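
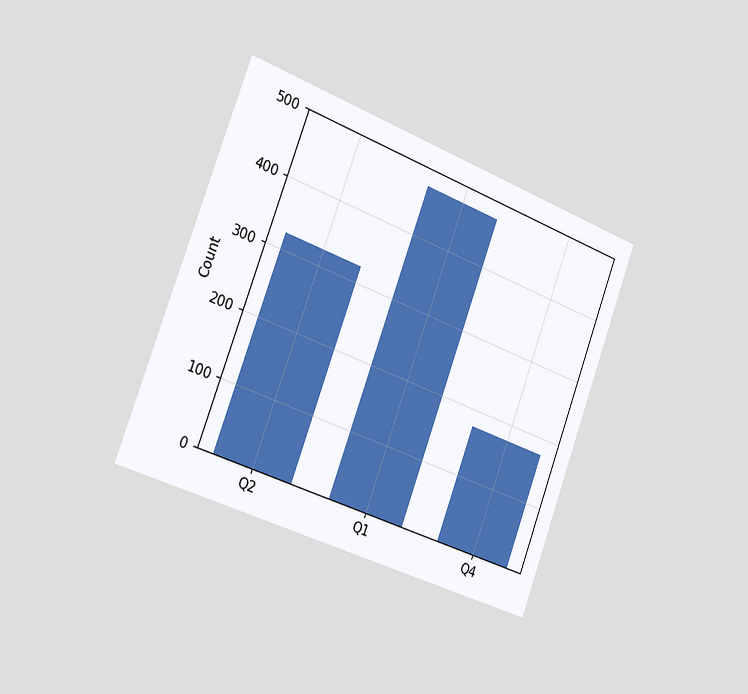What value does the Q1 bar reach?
The chart is tilted about 20° clockwise and viewed slightly from the left. Reading along the chart's y-axis, the Q1 bar reaches 475.

475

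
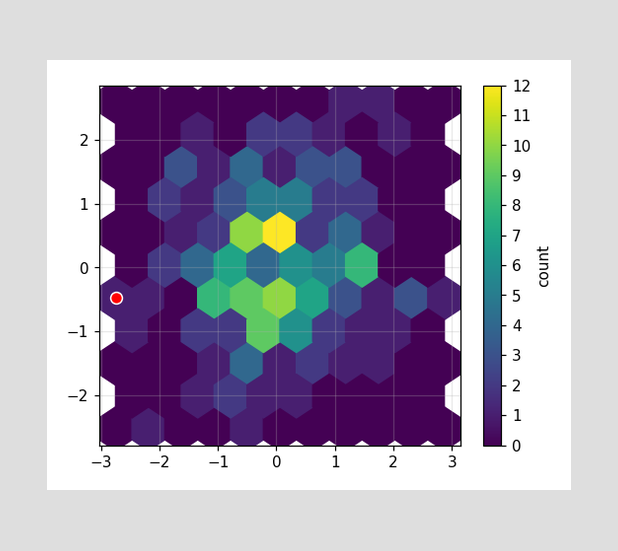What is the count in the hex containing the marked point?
1

The marked hex reads 1 on the colorbar.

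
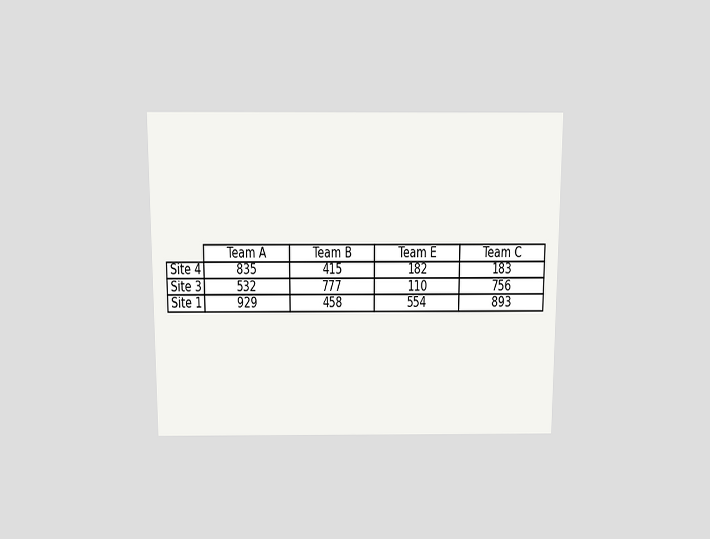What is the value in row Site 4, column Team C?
183

The chart is viewed slightly from above. The (Site 4, Team C) cell reads 183.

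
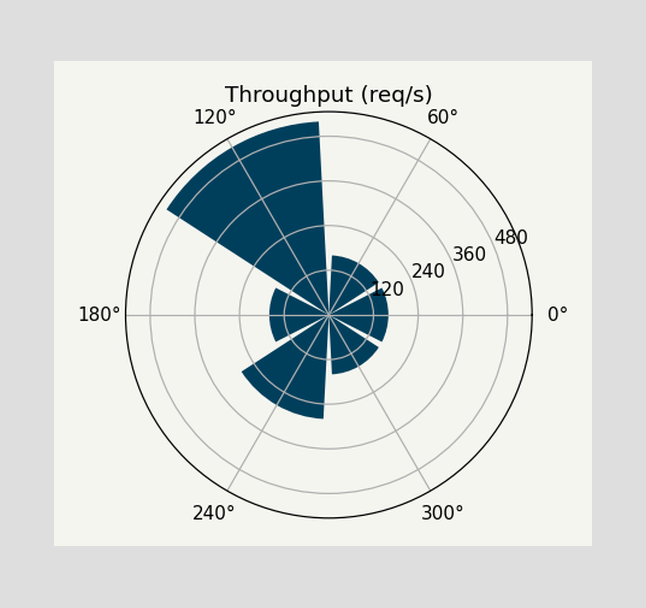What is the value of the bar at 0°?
160req/s

The bar at 0° reaches 160req/s on the radial axis.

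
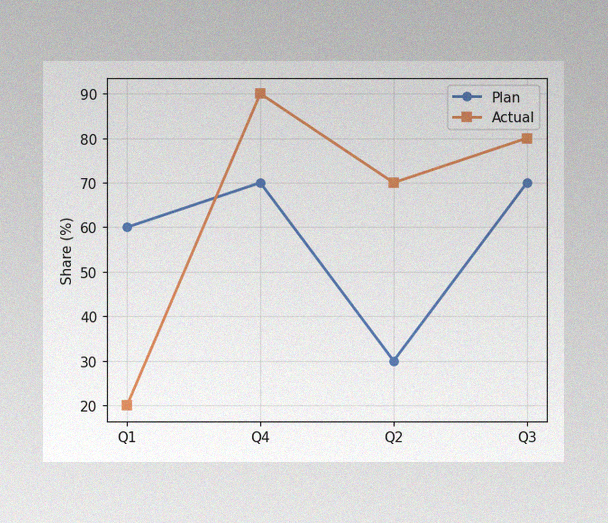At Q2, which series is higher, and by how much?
Actual, by 40%

The image has some photo noise and uneven lighting. At Q2, Actual sits above the other line by 40%.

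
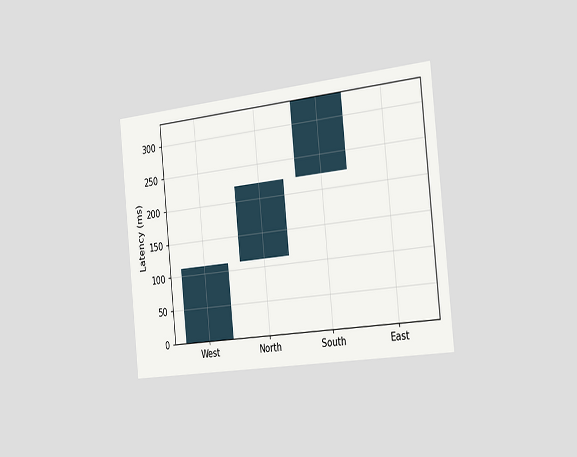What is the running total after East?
333ms

The chart is tilted about 6° counter-clockwise and viewed slightly from the right. After East the running total reaches 333ms.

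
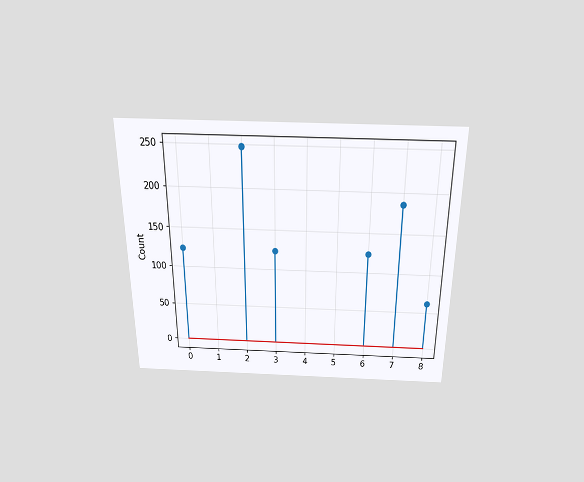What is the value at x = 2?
The chart is viewed slightly from above. The stem at x=2 reaches 248.

248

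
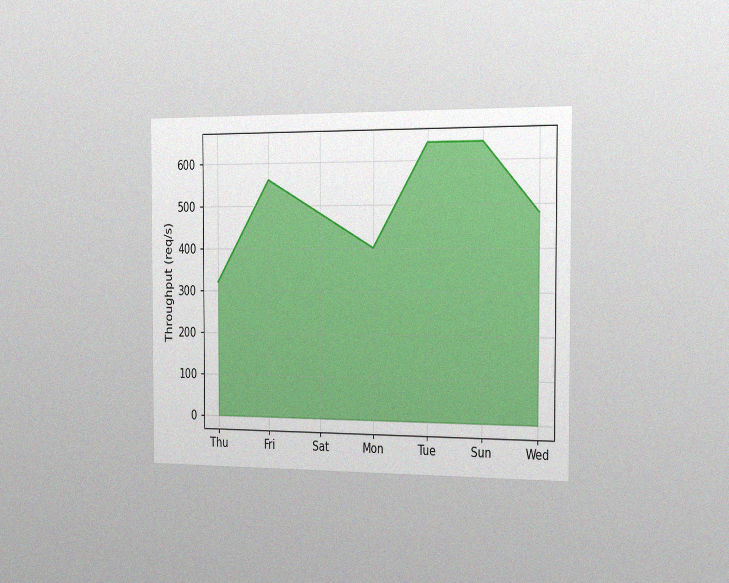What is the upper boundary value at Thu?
The chart is viewed slightly from the right, with some photo noise. At Thu the upper boundary is at 320req/s.

320req/s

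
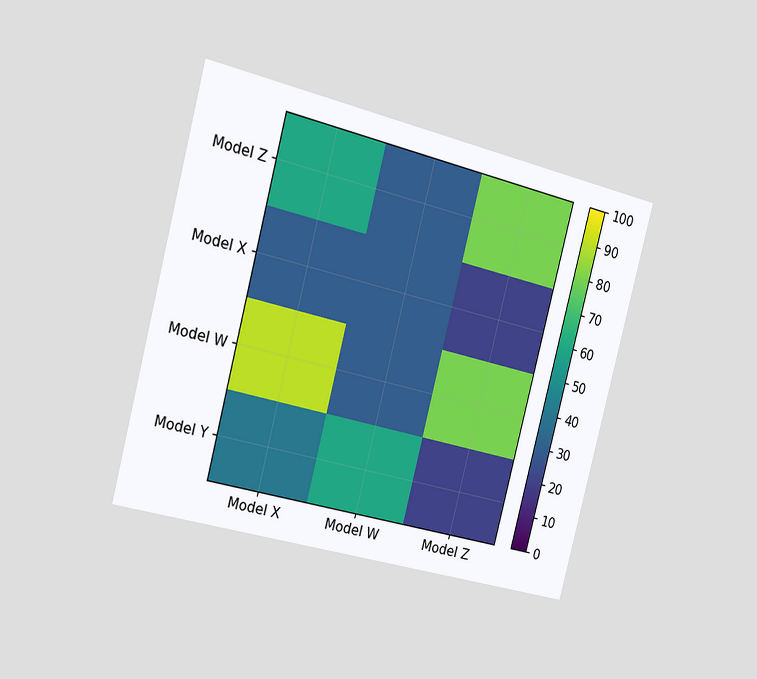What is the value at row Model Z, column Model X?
The chart is tilted about 14° clockwise and viewed slightly from the left. Matching cell (Model Z, Model X) against the colorbar gives 60.

60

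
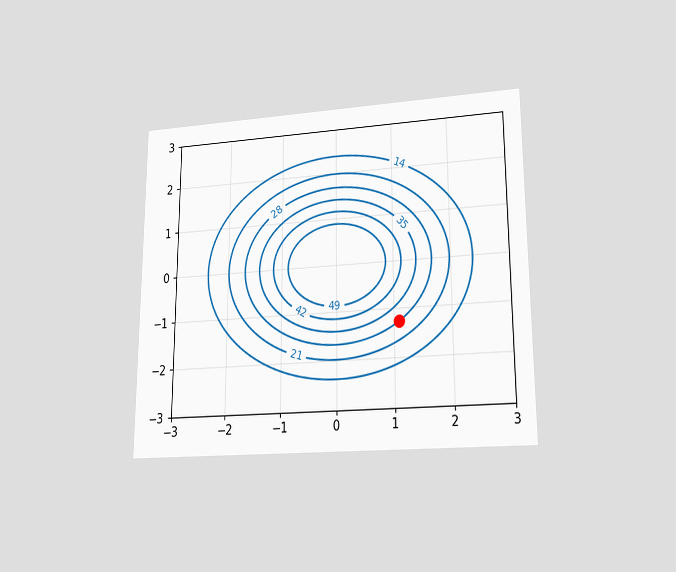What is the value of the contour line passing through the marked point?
28

The chart is viewed at a slight angle. The marked point sits on the contour labelled 28.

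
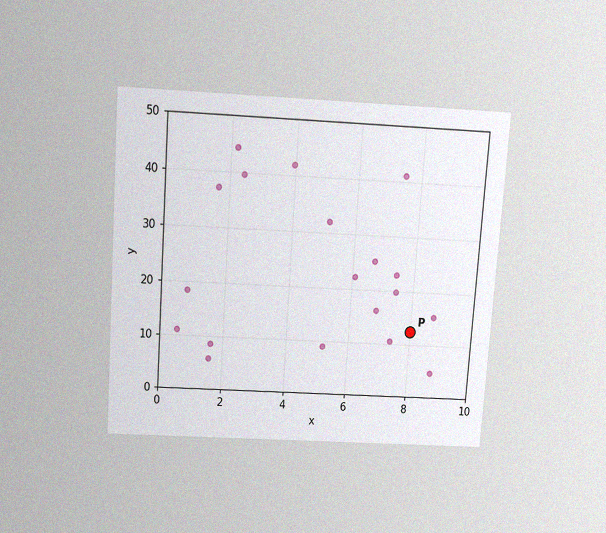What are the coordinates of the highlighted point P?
(8, 12.5)

The chart is tilted about 4° clockwise and viewed slightly from above, with some photo noise. Following the gridlines from P to each axis, P sits at (8, 12.5).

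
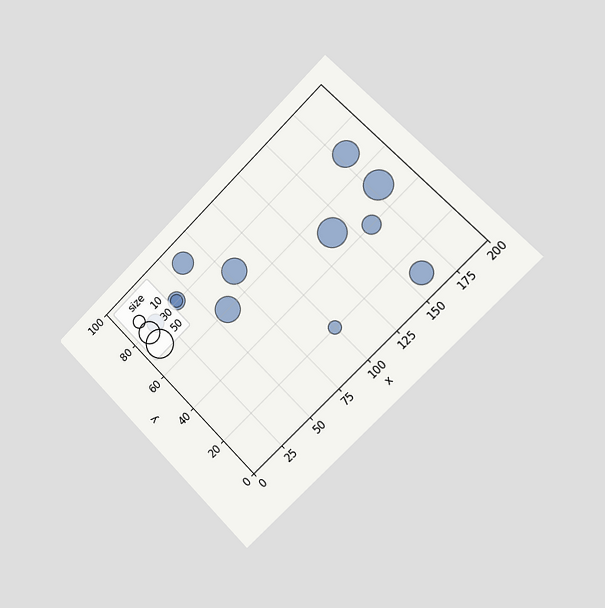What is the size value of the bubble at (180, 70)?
40

The chart is tilted about 45° counter-clockwise and viewed slightly from the right. Matching the bubble at (180, 70) against the size legend gives 40.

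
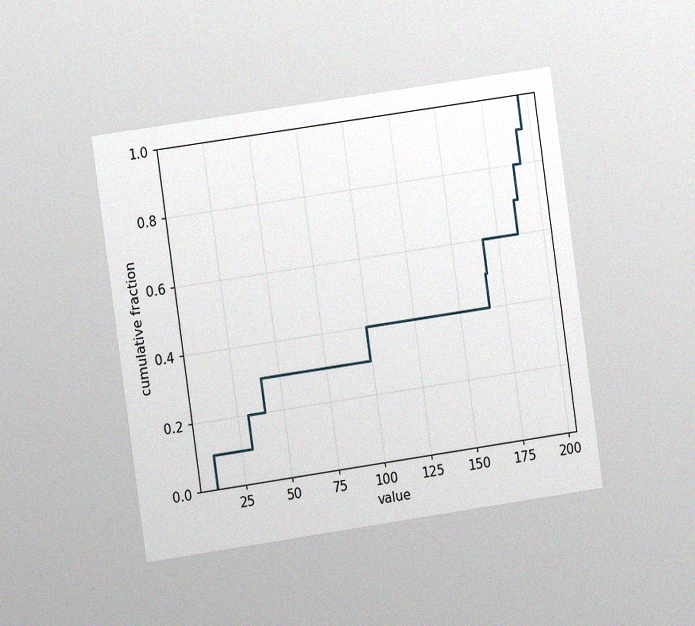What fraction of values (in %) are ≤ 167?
The chart is tilted about 8° counter-clockwise and viewed at a slight angle, with some photo noise. At x=167 the ECDF step is at 60%.

60%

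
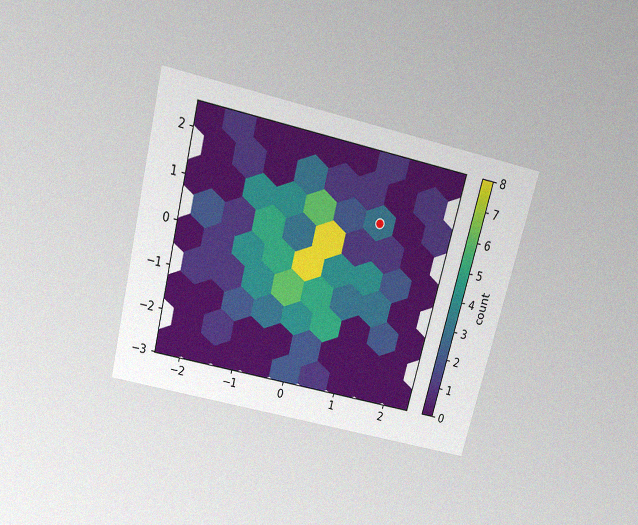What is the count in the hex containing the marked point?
The chart is tilted about 14° clockwise and viewed slightly from above, with some photo noise. The marked hex reads 3 on the colorbar.

3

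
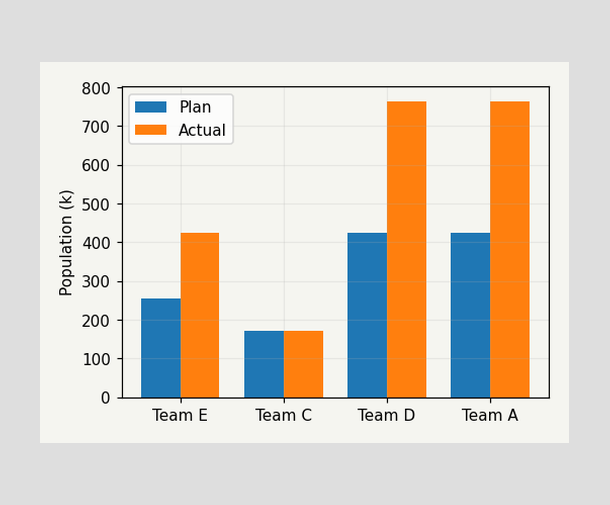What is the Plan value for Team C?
170k

The Plan bar at Team C reaches 170k on the y-axis.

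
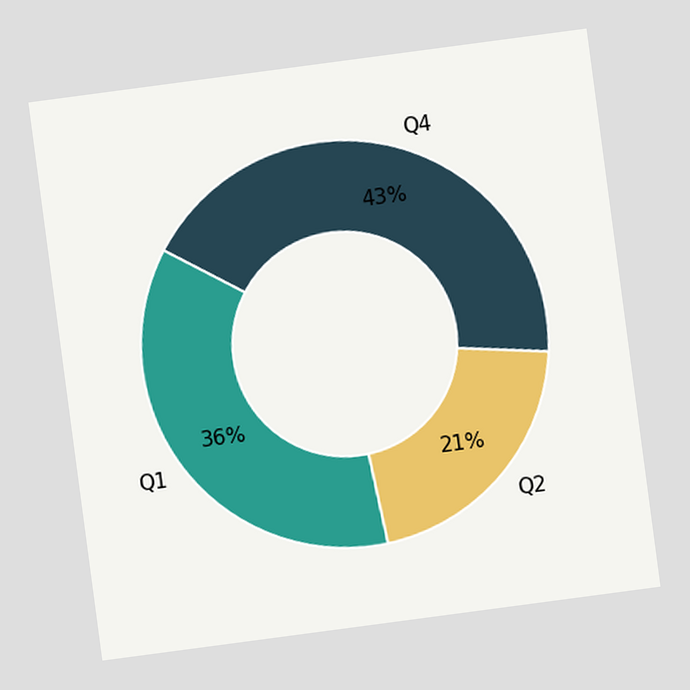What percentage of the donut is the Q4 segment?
The chart is tilted about 8° counter-clockwise. The Q4 segment takes up 43% of the ring.

43%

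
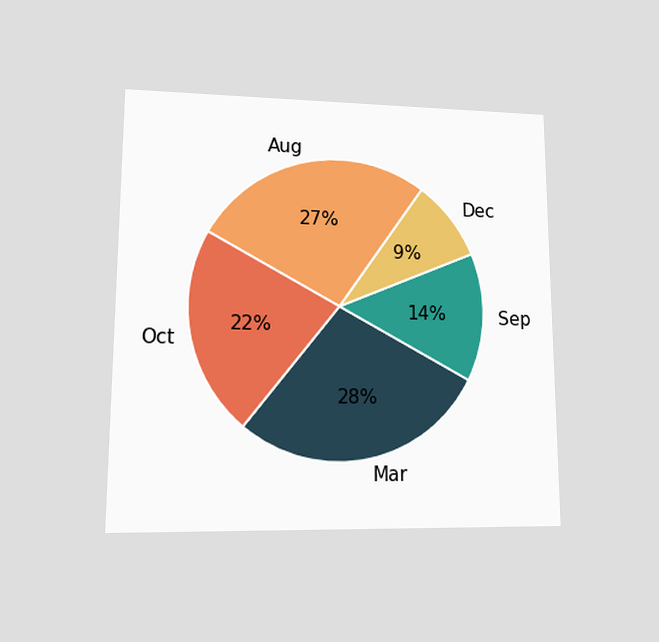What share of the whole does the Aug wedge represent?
27%

The chart is viewed at a slight angle. The Aug slice takes up 27% of the pie.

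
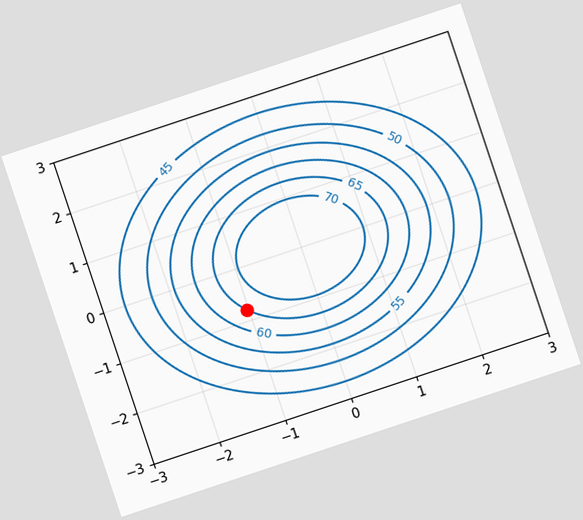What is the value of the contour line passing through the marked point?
65

The chart is tilted about 18° counter-clockwise. The marked point sits on the contour labelled 65.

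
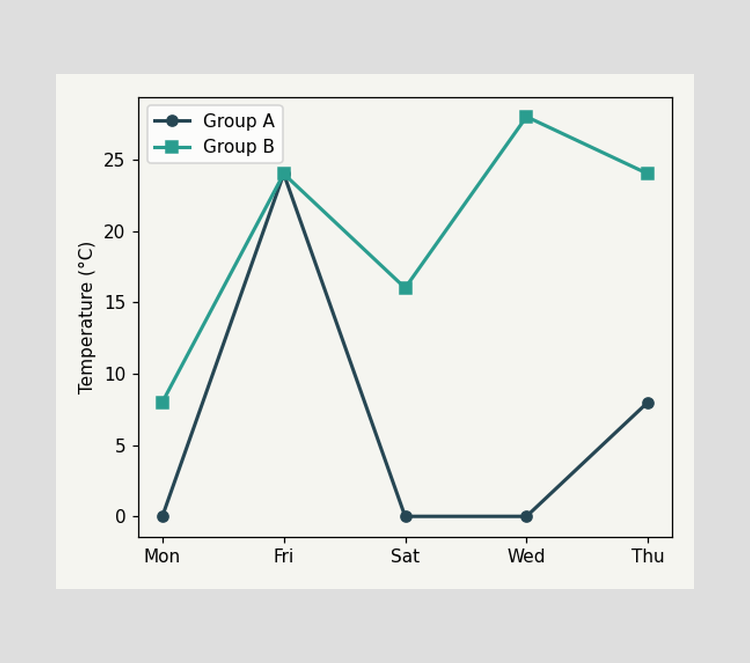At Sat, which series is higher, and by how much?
At Sat, Group B sits above the other line by 16°C.

Group B, by 16°C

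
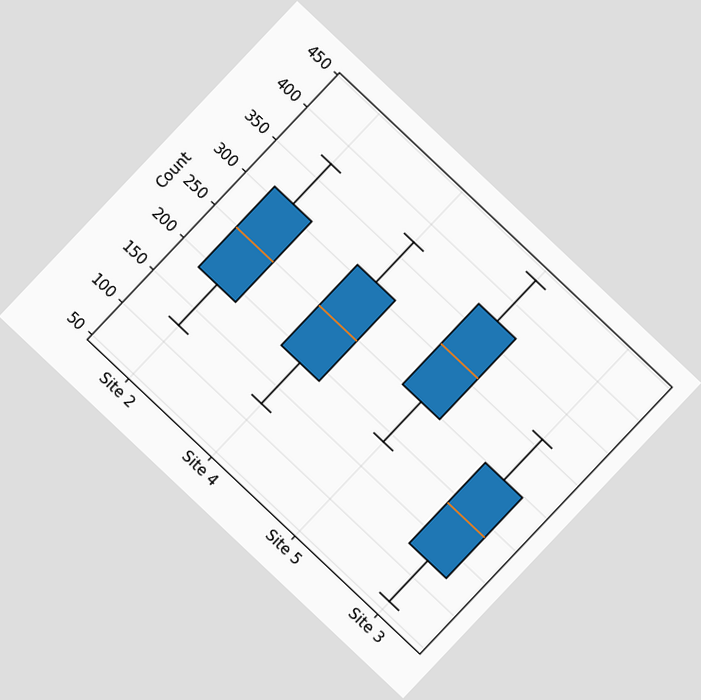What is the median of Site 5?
310

The chart is tilted about 43° clockwise. The median line in the Site 5 box sits at 310.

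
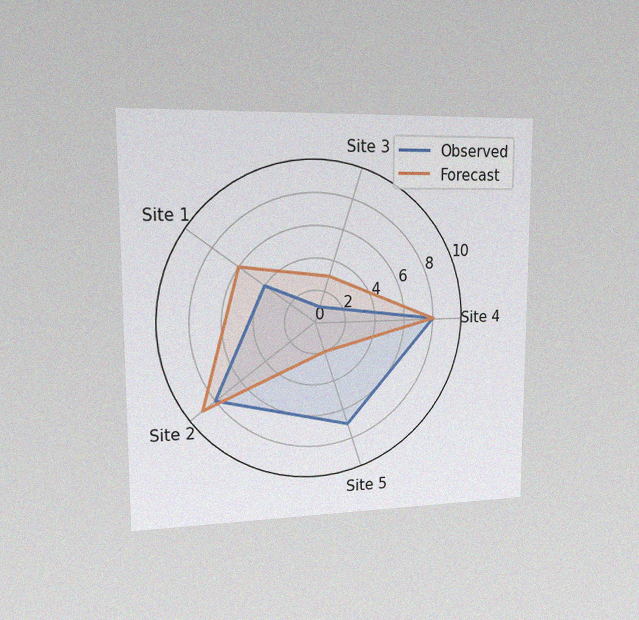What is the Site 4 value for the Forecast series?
8

The chart is viewed slightly from the left, with some photo noise. On the Site 4 axis, Forecast reaches 8.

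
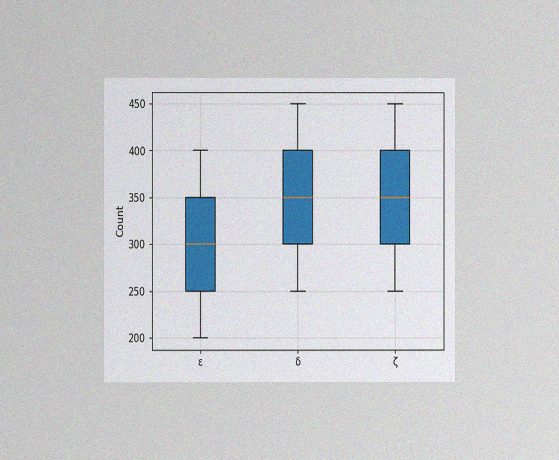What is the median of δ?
The chart is viewed at a slight angle, with some photo noise. The median line in the δ box sits at 350.

350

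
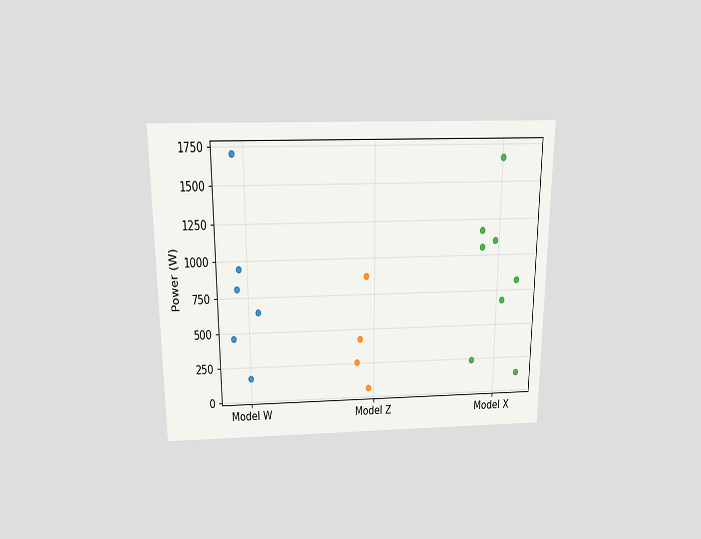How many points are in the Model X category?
8

The chart is viewed slightly from above. Counting the markers in the Model X column gives 8.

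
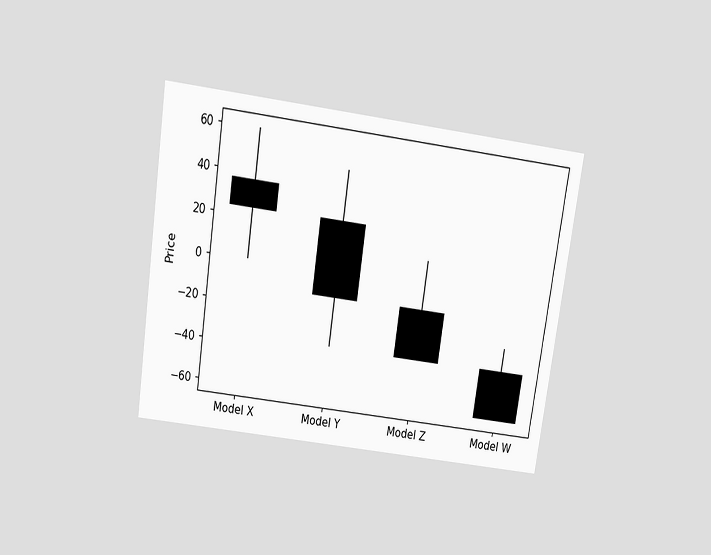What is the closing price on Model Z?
The chart is tilted about 8° clockwise and viewed slightly from above. The Model Z candle closes at -36.

-36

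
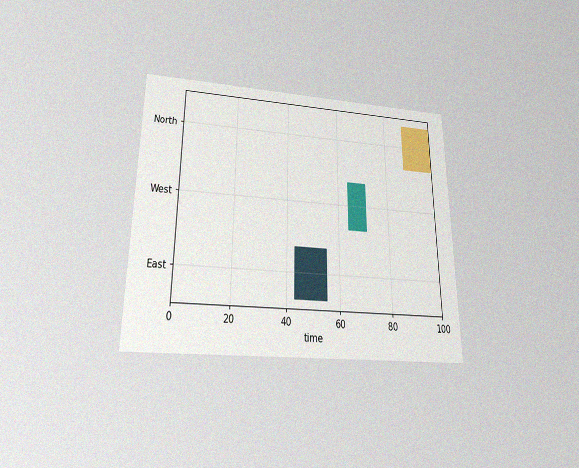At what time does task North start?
The chart is viewed slightly from below, with some photo noise. The North bar begins at t=88.

88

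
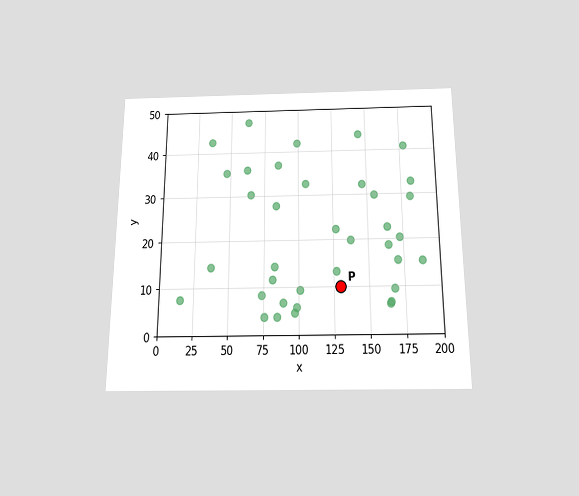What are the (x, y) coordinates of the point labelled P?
(130, 10)

The chart is viewed slightly from below. Following the gridlines from P to each axis, P sits at (130, 10).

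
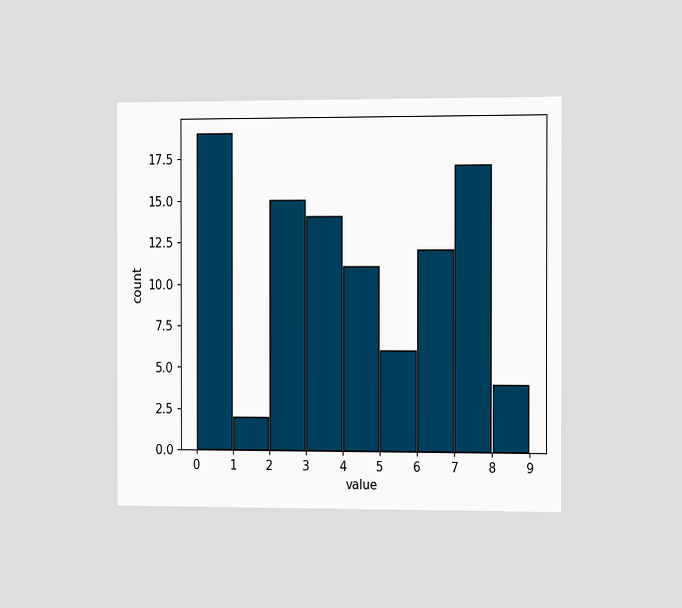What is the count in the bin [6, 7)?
The chart is viewed slightly from the right. The [6, 7) bin has height 12.

12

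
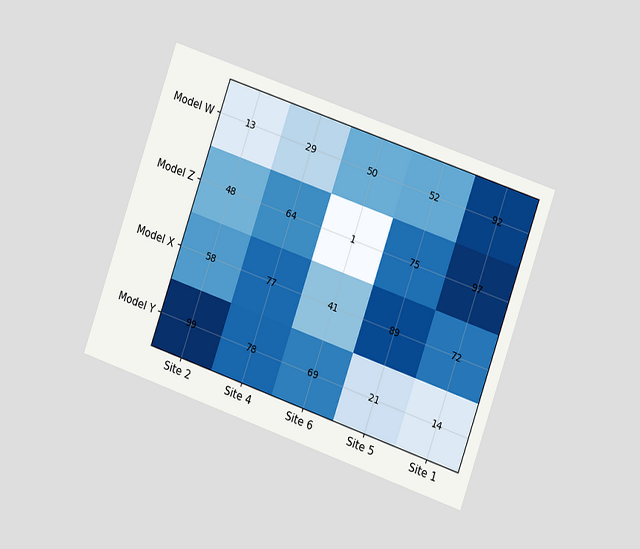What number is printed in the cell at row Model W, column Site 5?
The chart is tilted about 19° clockwise and viewed at a slight angle. The (Model W, Site 5) cell reads 52.

52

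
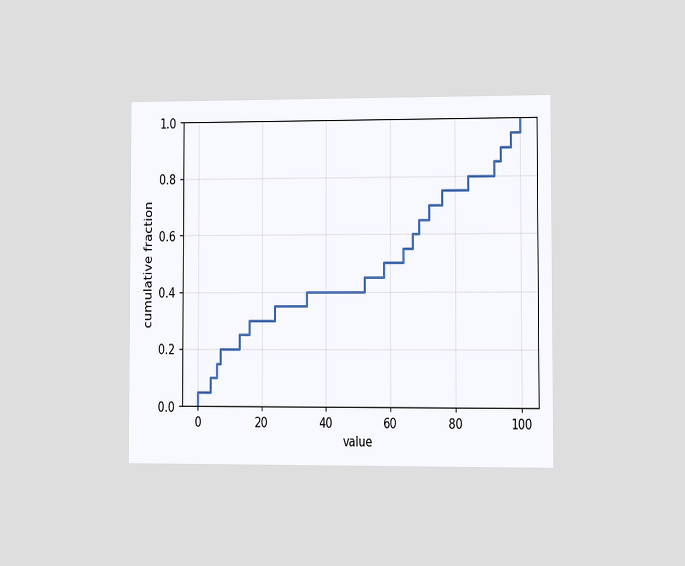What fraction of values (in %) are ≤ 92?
85%

The chart is viewed at a slight angle. At x=92 the ECDF step is at 85%.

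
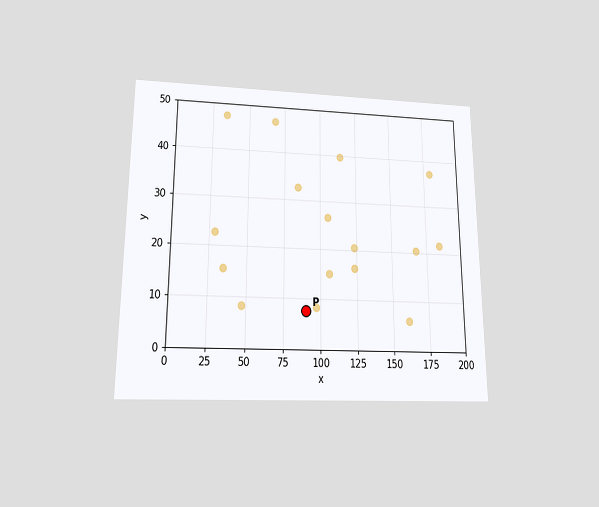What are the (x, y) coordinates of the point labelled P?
The chart is viewed slightly from below. Following the gridlines from P to each axis, P sits at (90, 7.5).

(90, 7.5)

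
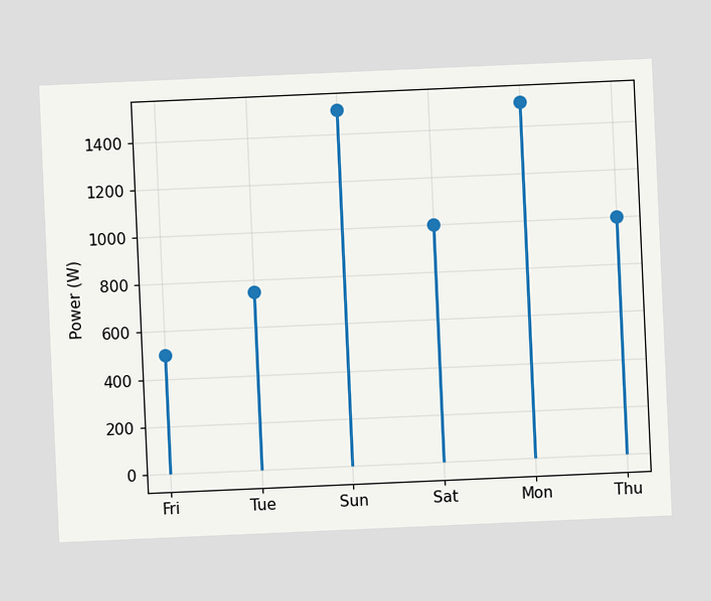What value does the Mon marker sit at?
The chart is tilted about 3° counter-clockwise. The Mon marker sits at 1500W.

1500W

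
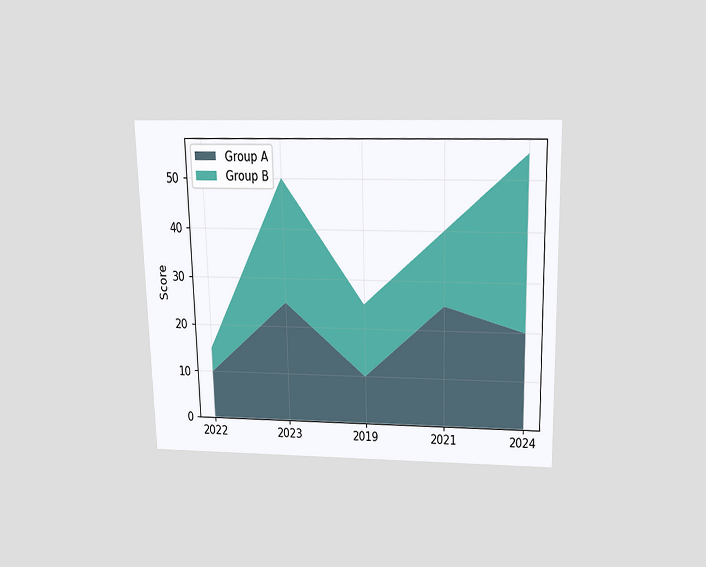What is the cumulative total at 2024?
The chart is viewed slightly from above. The stacked total at 2024 reaches 55.

55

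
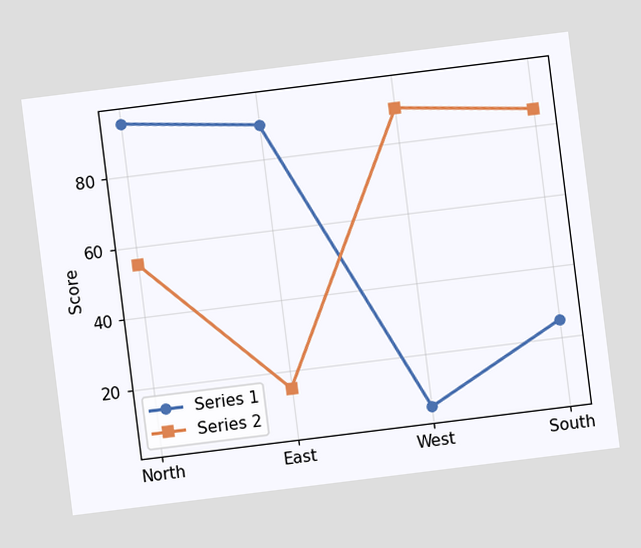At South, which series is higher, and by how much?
The chart is tilted about 7° counter-clockwise. At South, Series 2 sits above the other line by 60.

Series 2, by 60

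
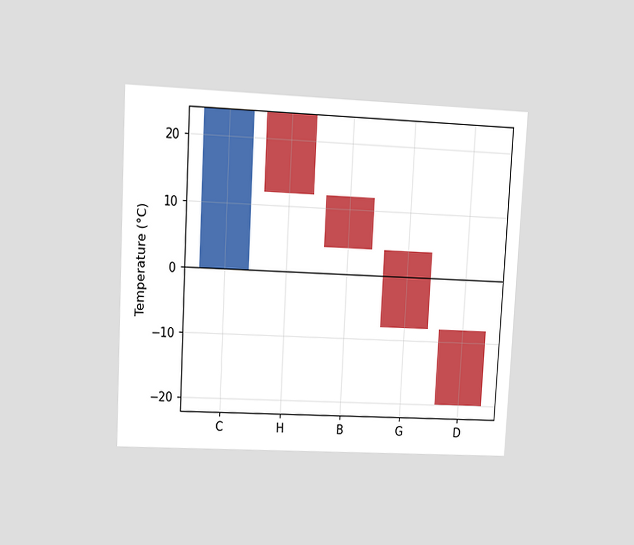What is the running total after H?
The chart is tilted about 3° clockwise and viewed at a slight angle. After H the running total reaches 12°C.

12°C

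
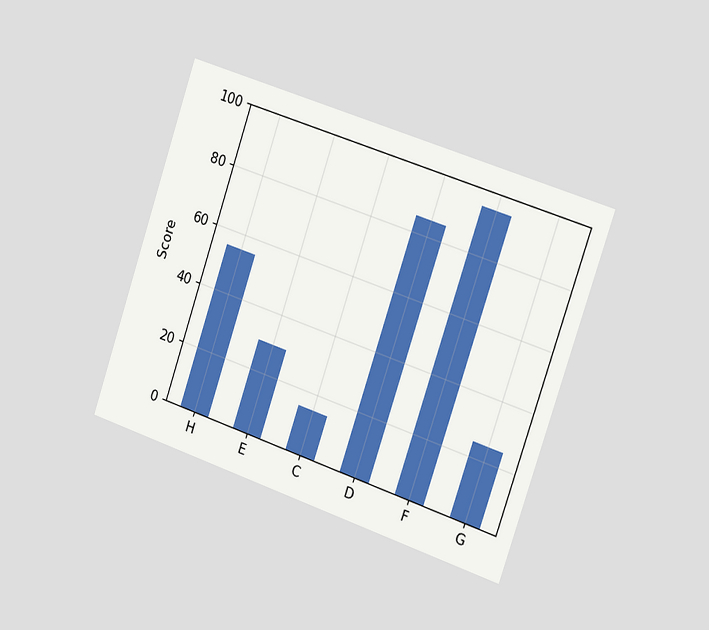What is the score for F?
The chart is tilted about 19° clockwise and viewed slightly from the right. Reading along the chart's y-axis, the F bar reaches 95.

95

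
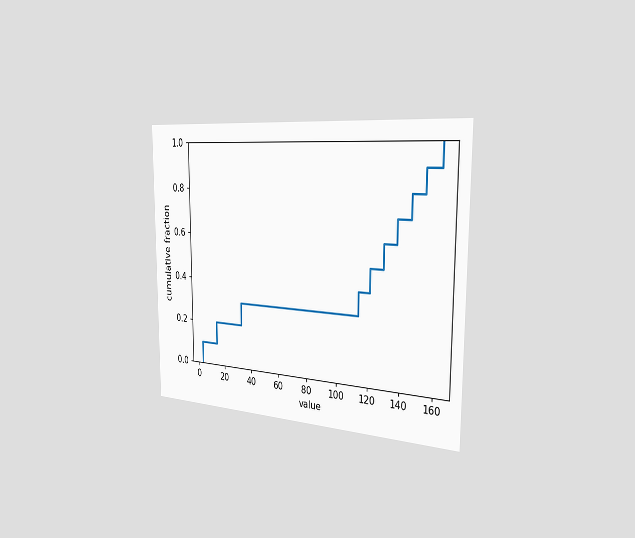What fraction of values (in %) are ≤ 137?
70%

The chart is viewed slightly from the right. At x=137 the ECDF step is at 70%.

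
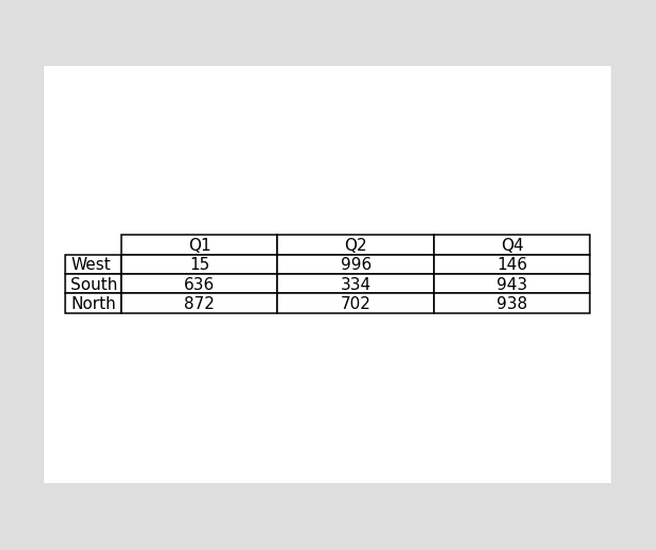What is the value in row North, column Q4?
The (North, Q4) cell reads 938.

938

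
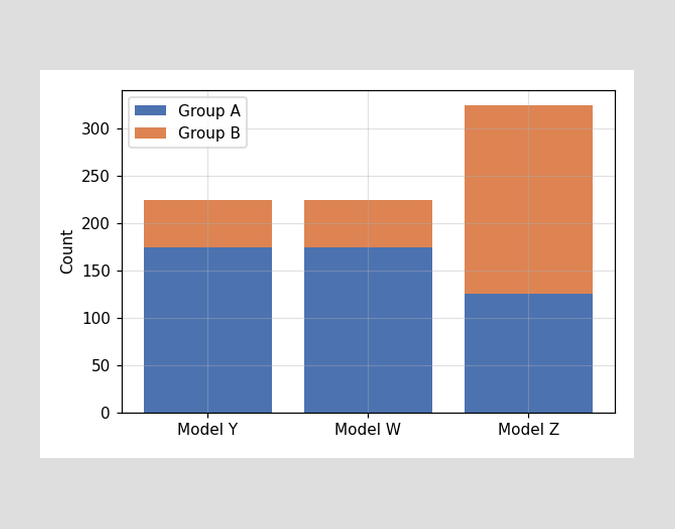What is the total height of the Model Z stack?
325

The Model Z stack's top reaches 325 on the y-axis.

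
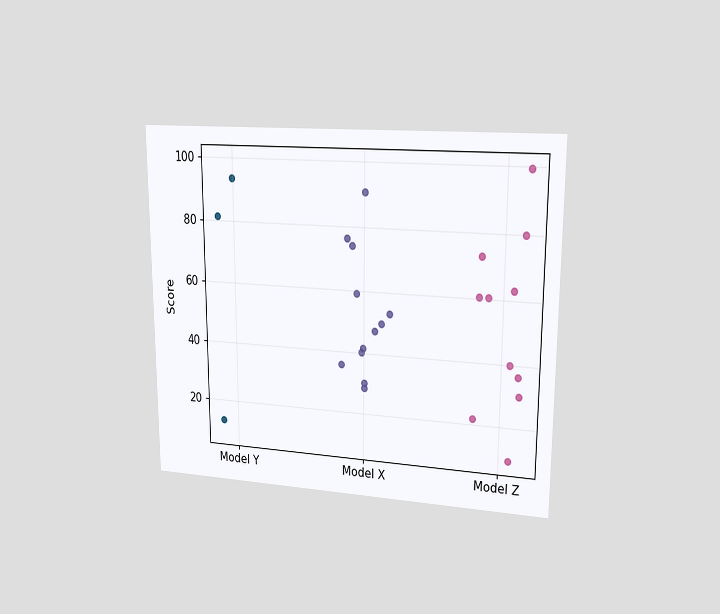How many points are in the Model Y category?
3

The chart is viewed at a slight angle. Counting the markers in the Model Y column gives 3.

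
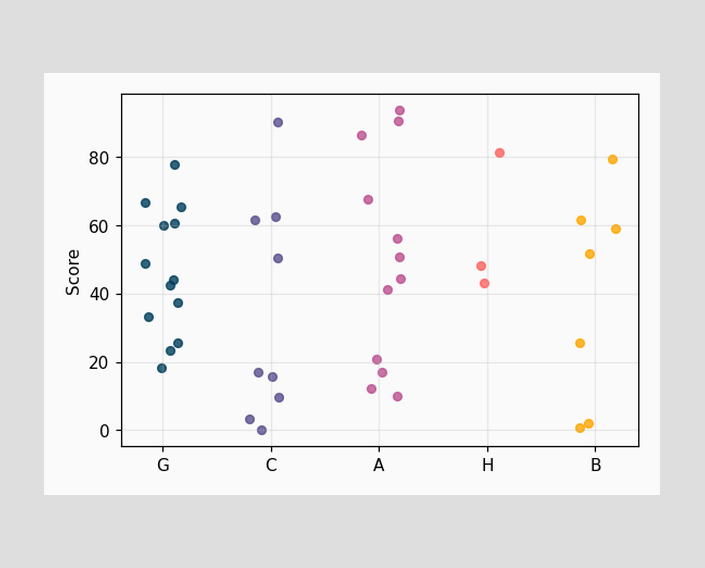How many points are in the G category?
Counting the markers in the G column gives 13.

13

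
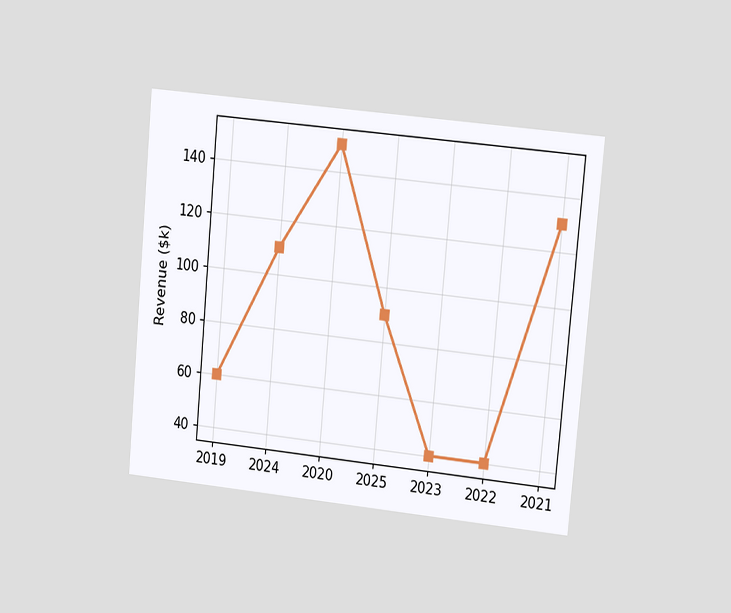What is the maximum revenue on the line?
The chart is tilted about 5° clockwise and viewed at a slight angle. The highest point is at 2020, and reading across to the y-axis gives $150k.

$150k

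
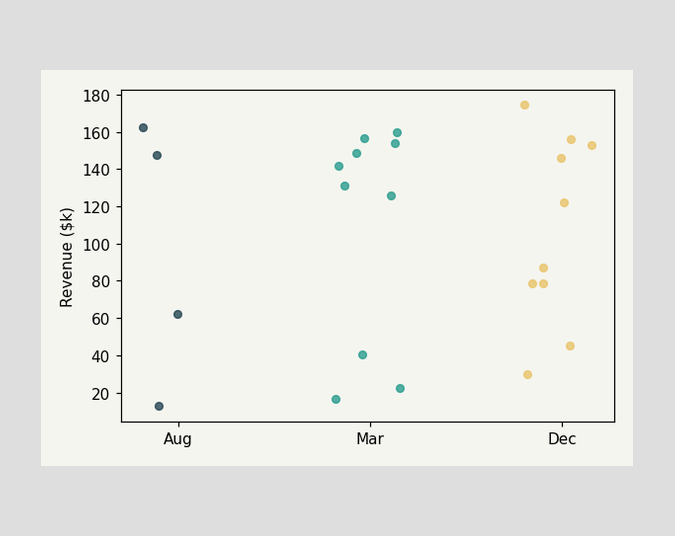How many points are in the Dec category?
10

Counting the markers in the Dec column gives 10.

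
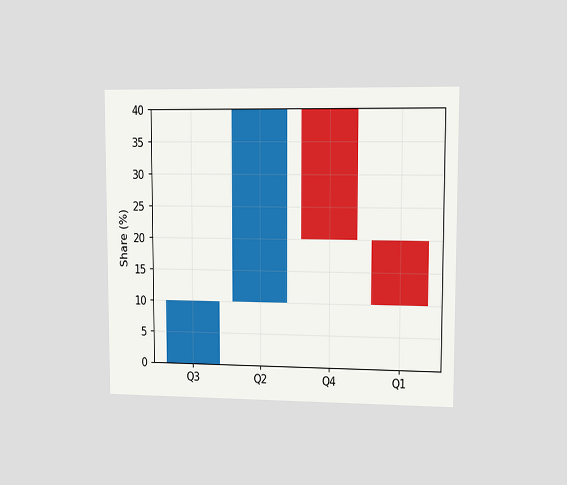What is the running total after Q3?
10%

The chart is viewed at a slight angle. After Q3 the running total reaches 10%.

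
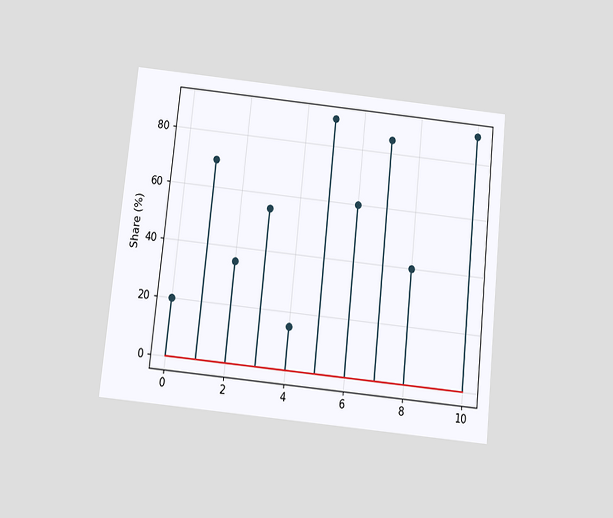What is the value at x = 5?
The chart is tilted about 6° clockwise and viewed slightly from below. The stem at x=5 reaches 90%.

90%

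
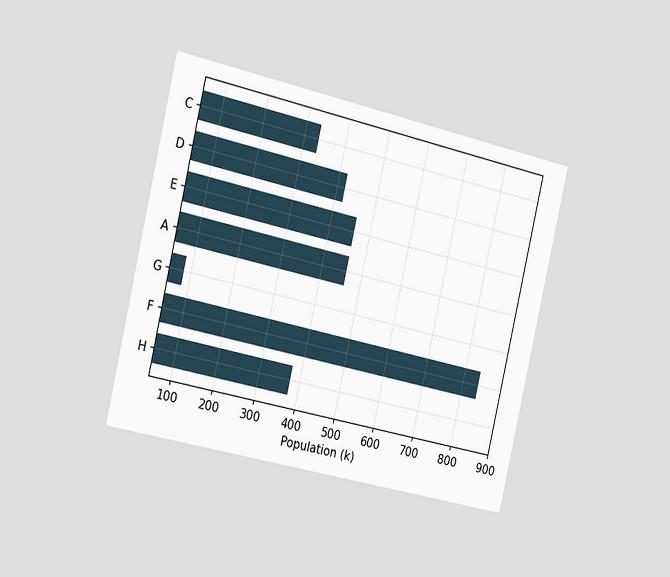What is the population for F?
The chart is tilted about 13° clockwise and viewed slightly from the left. Reading along the chart's x-axis, the F bar reaches 840k.

840k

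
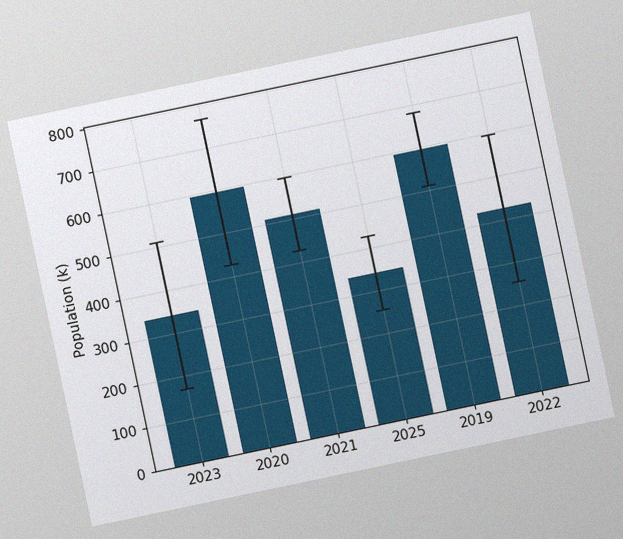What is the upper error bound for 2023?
The chart is tilted about 12° counter-clockwise, with some photo noise. The 2023 bar's upper whisker reaches 510k.

510k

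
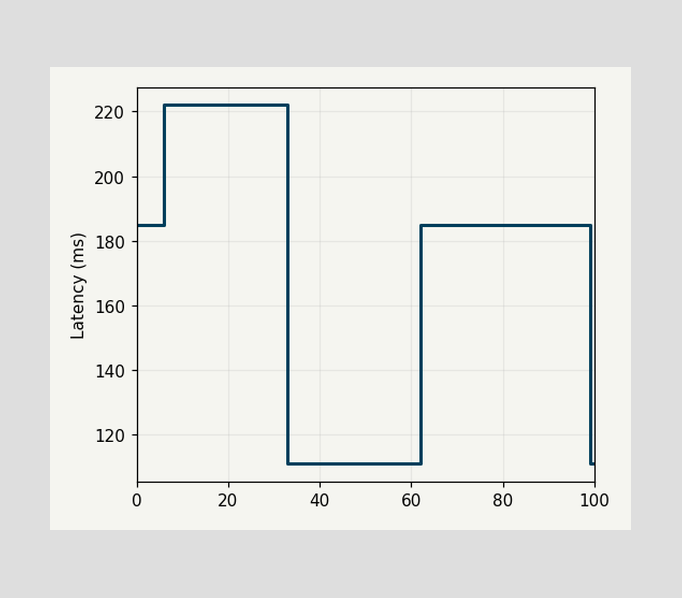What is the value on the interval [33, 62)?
111ms

On [33, 62) the step sits at 111ms.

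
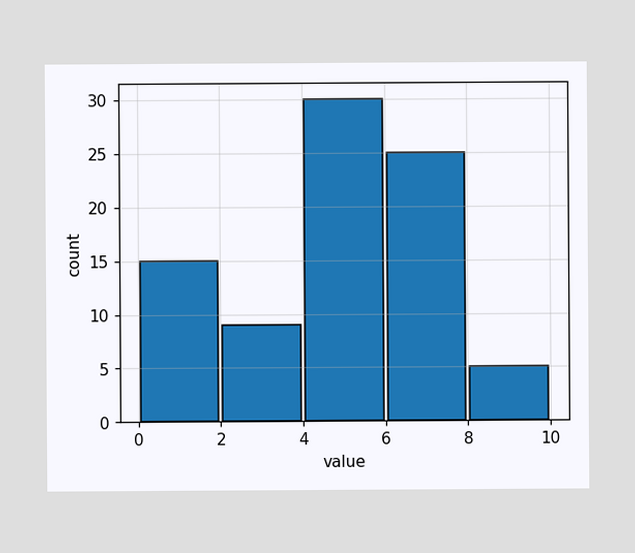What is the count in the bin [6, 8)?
25

The [6, 8) bin has height 25.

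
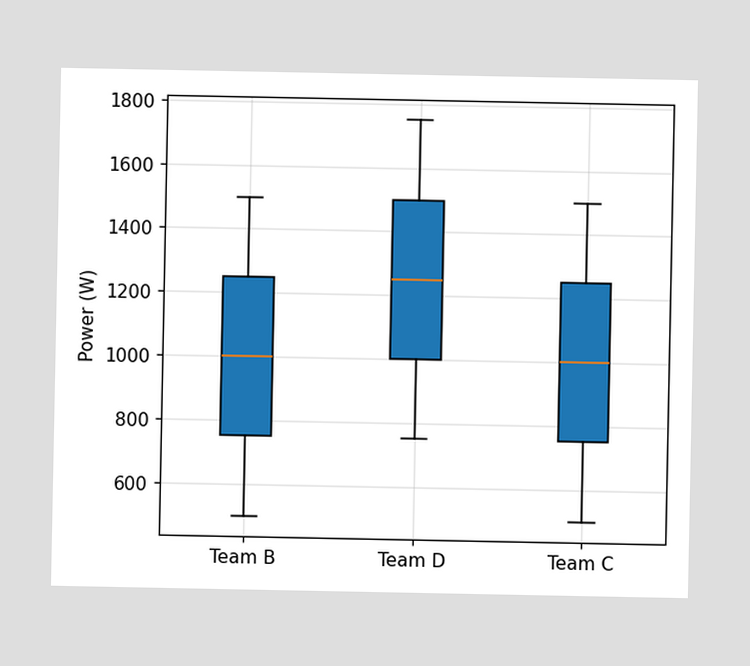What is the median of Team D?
The median line in the Team D box sits at 1250W.

1250W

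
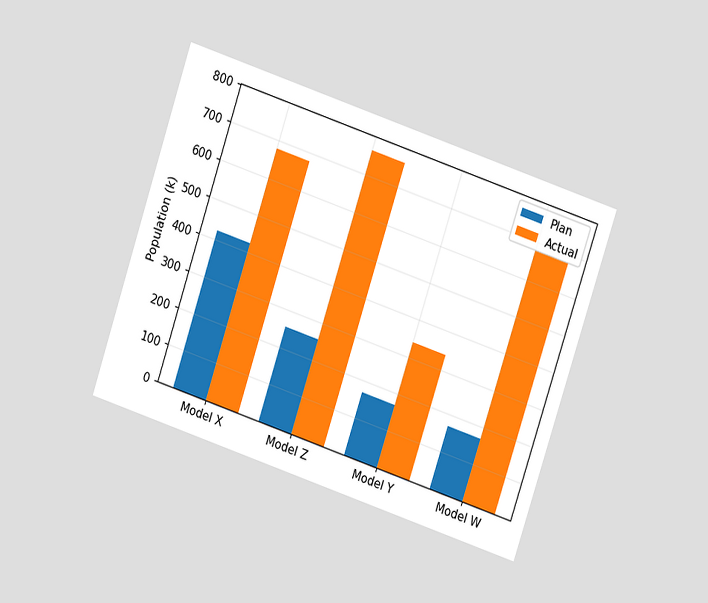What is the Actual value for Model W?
The chart is tilted about 19° clockwise and viewed at a slight angle. The Actual bar at Model W reaches 680k on the y-axis.

680k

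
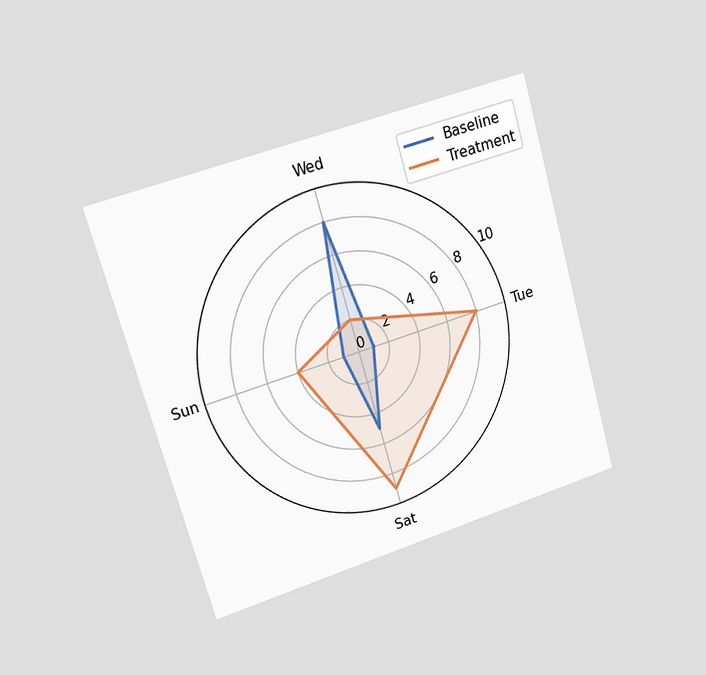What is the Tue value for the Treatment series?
The chart is tilted about 16° counter-clockwise and viewed slightly from the left. On the Tue axis, Treatment reaches 8.

8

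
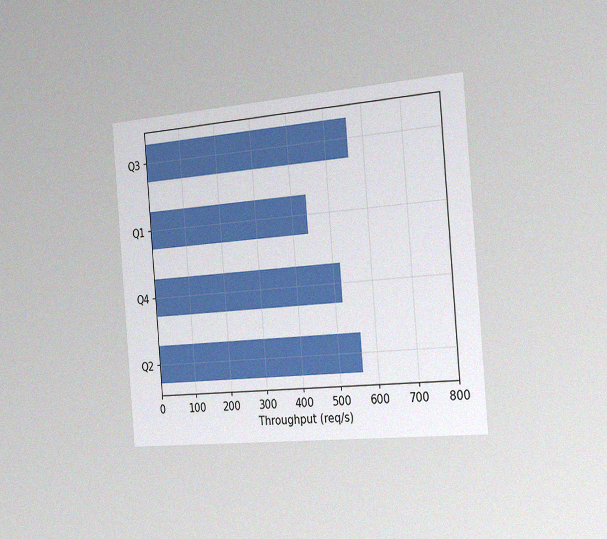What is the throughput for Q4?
520req/s

The chart is tilted about 5° counter-clockwise and viewed slightly from the right, with some photo noise. Reading along the chart's x-axis, the Q4 bar reaches 520req/s.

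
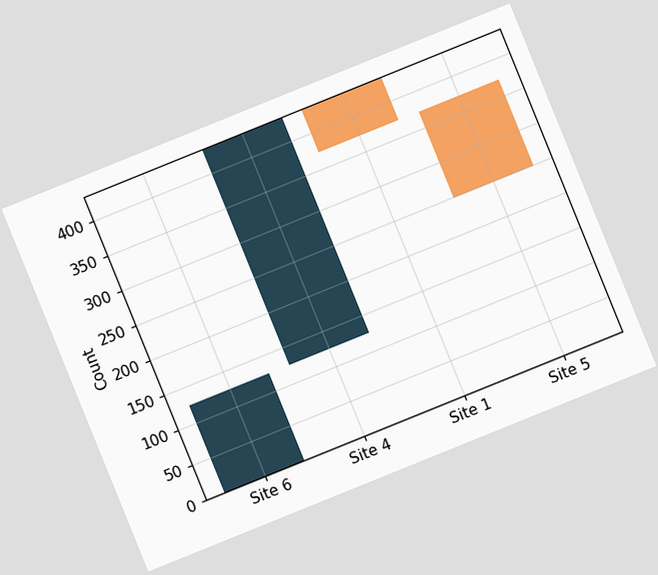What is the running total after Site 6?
The chart is tilted about 22° counter-clockwise. After Site 6 the running total reaches 124.

124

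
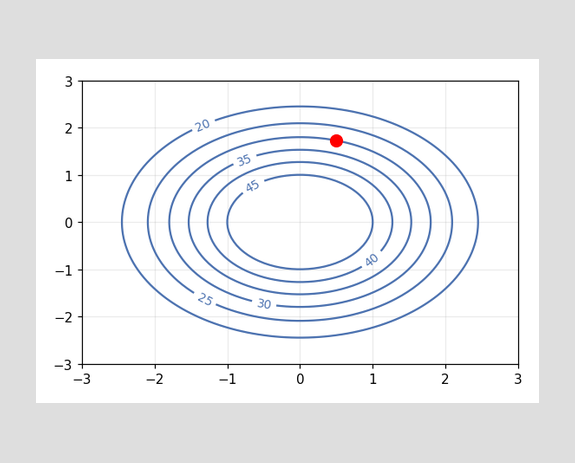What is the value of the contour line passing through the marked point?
30

The marked point sits on the contour labelled 30.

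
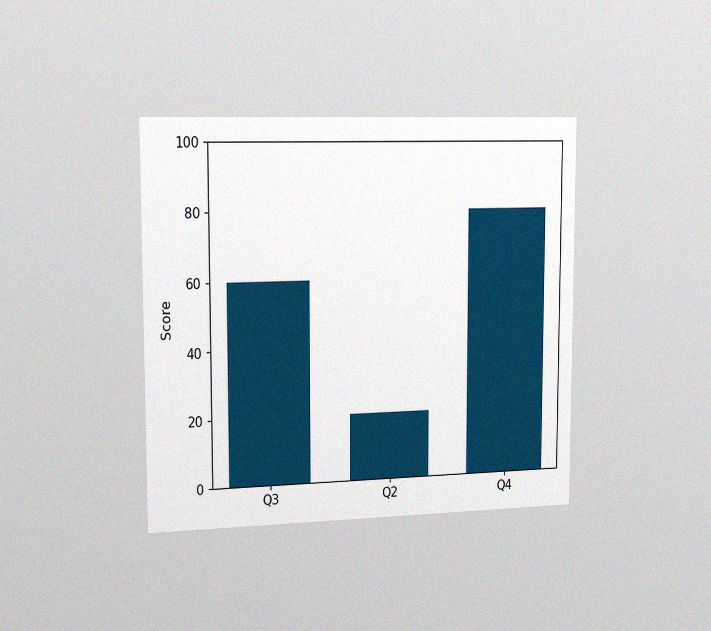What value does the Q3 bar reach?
The chart is viewed slightly from the left, with some photo noise. Reading along the chart's y-axis, the Q3 bar reaches 60.

60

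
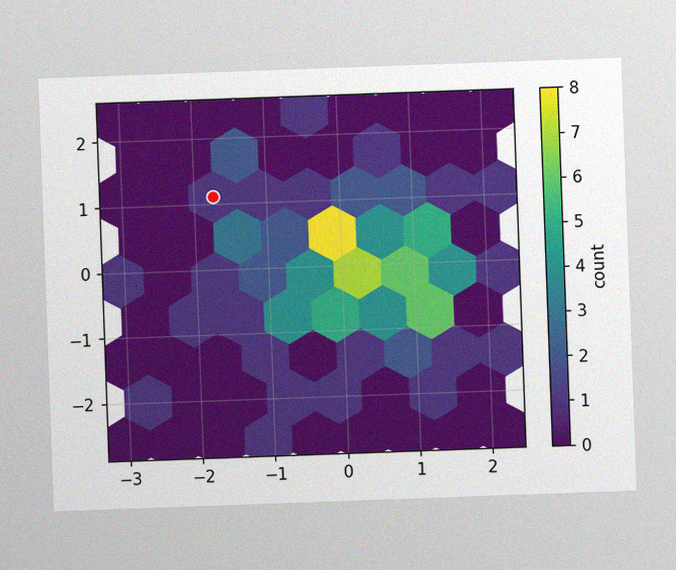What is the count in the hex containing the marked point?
1

The chart is tilted about 2° counter-clockwise, with some photo noise. The marked hex reads 1 on the colorbar.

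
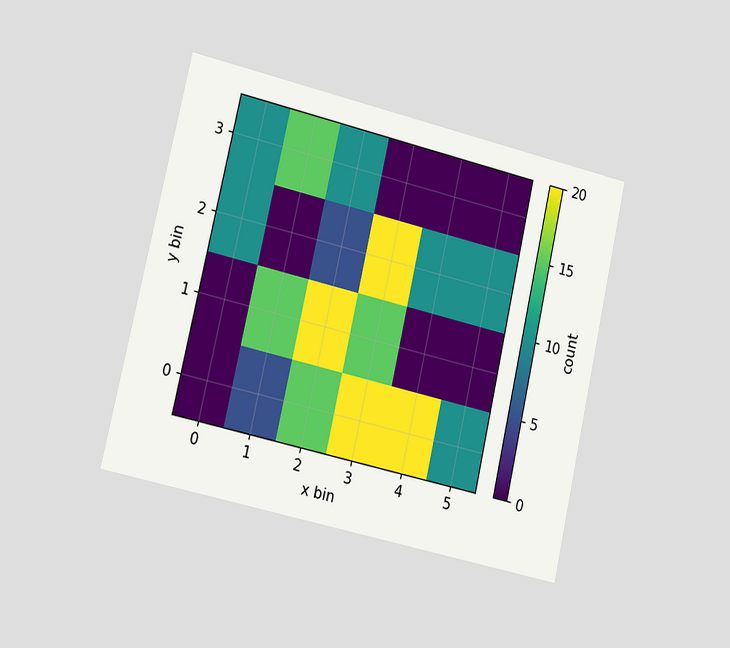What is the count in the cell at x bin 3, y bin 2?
20

The chart is tilted about 13° clockwise and viewed slightly from the left. Matching the cell (3, 2) against the colorbar gives 20.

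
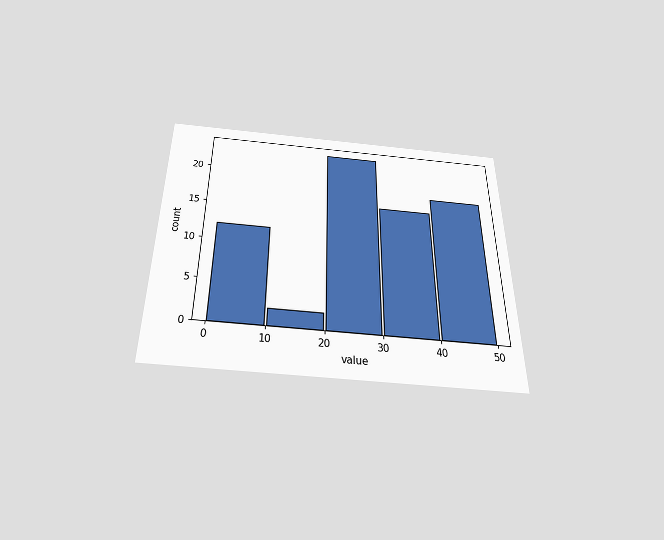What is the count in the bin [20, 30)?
23

The chart is viewed slightly from below. The [20, 30) bin has height 23.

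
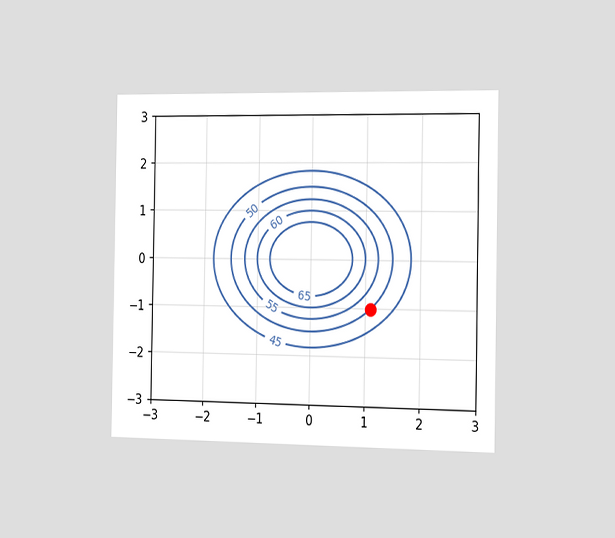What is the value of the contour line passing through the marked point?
50

The chart is viewed slightly from the right. The marked point sits on the contour labelled 50.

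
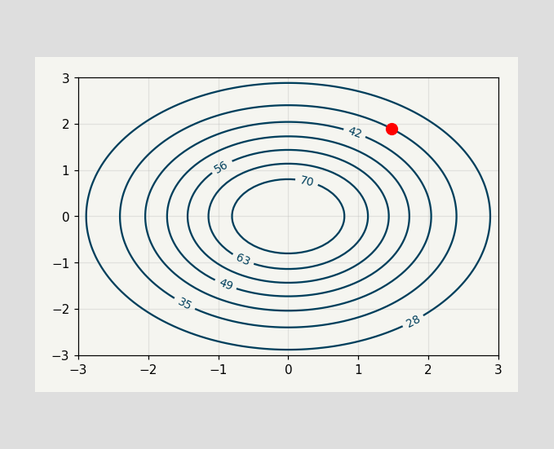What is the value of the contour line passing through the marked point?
The marked point sits on the contour labelled 35.

35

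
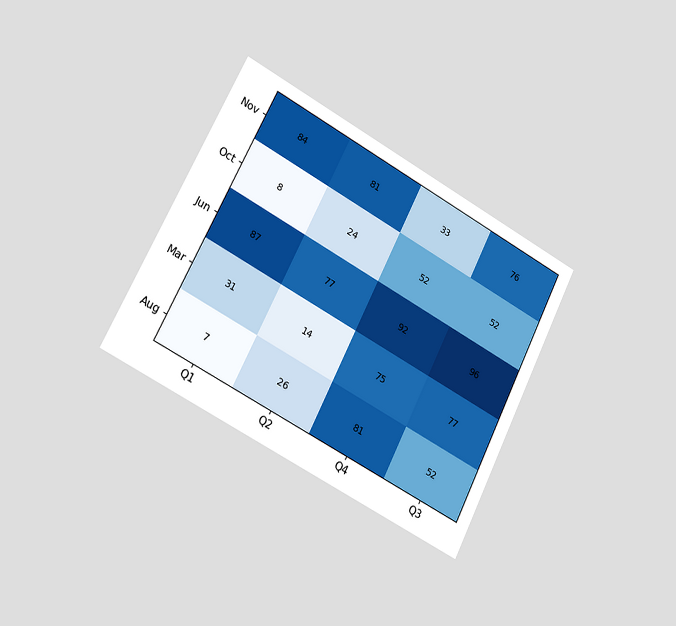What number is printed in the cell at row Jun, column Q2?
77

The chart is tilted about 27° clockwise and viewed slightly from the left. The (Jun, Q2) cell reads 77.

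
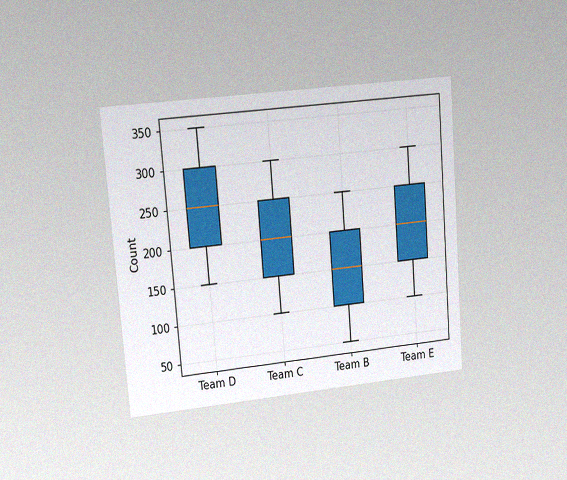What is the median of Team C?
The chart is tilted about 5° counter-clockwise and viewed at a slight angle, with some photo noise. The median line in the Team C box sits at 200.

200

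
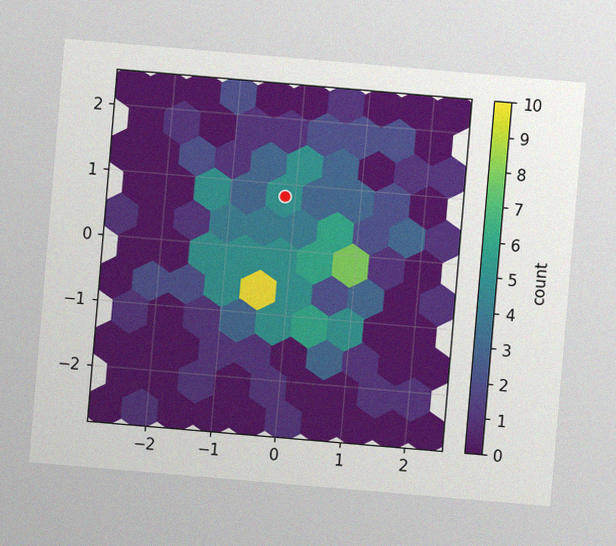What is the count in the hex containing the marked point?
5

The chart is tilted about 5° clockwise, with some photo noise. The marked hex reads 5 on the colorbar.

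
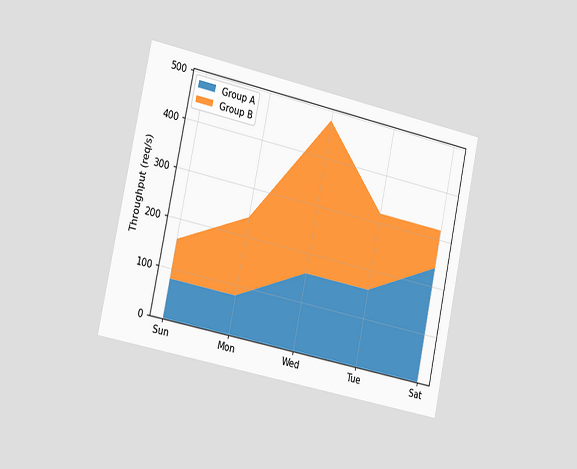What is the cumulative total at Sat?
The chart is tilted about 12° clockwise and viewed slightly from the left. The stacked total at Sat reaches 320req/s.

320req/s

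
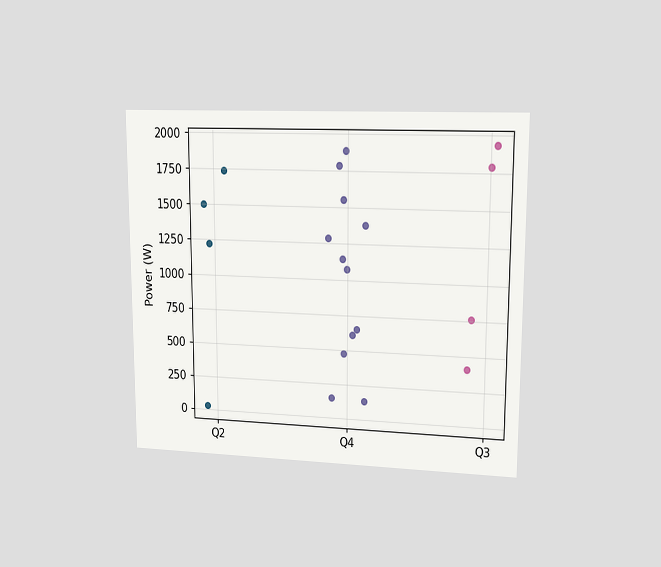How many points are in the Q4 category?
12

The chart is viewed at a slight angle. Counting the markers in the Q4 column gives 12.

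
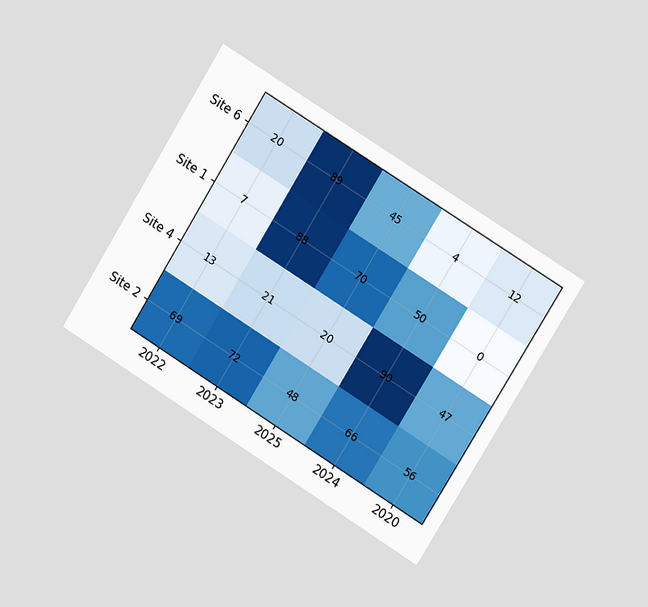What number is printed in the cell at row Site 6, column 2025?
The chart is tilted about 32° clockwise and viewed slightly from the right. The (Site 6, 2025) cell reads 45.

45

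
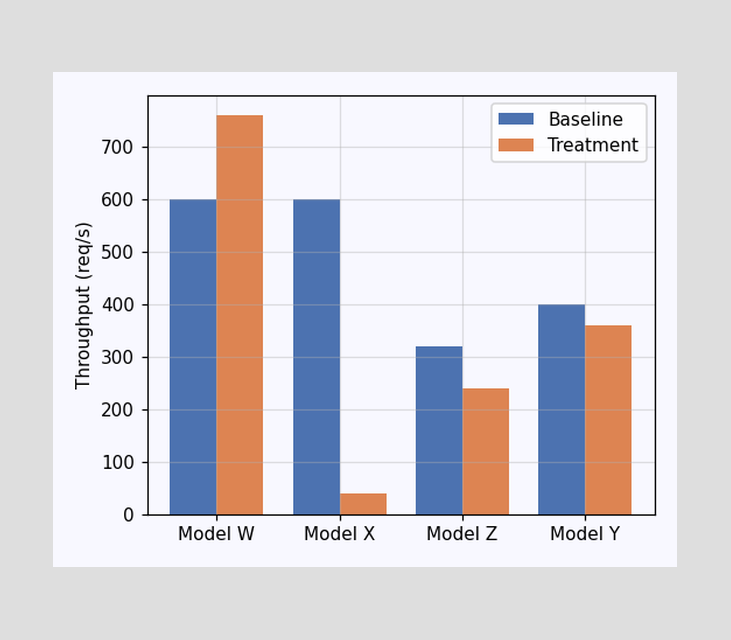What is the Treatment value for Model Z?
240req/s

The Treatment bar at Model Z reaches 240req/s on the y-axis.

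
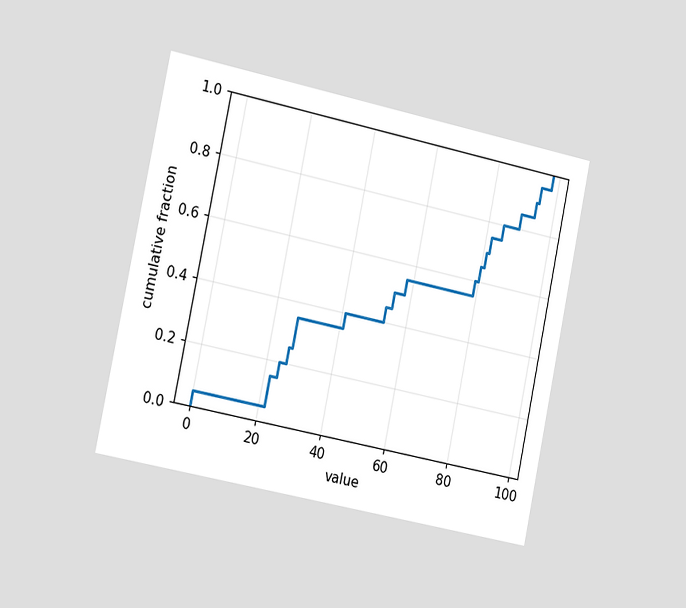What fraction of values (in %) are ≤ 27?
35%

The chart is tilted about 12° clockwise and viewed slightly from the left. At x=27 the ECDF step is at 35%.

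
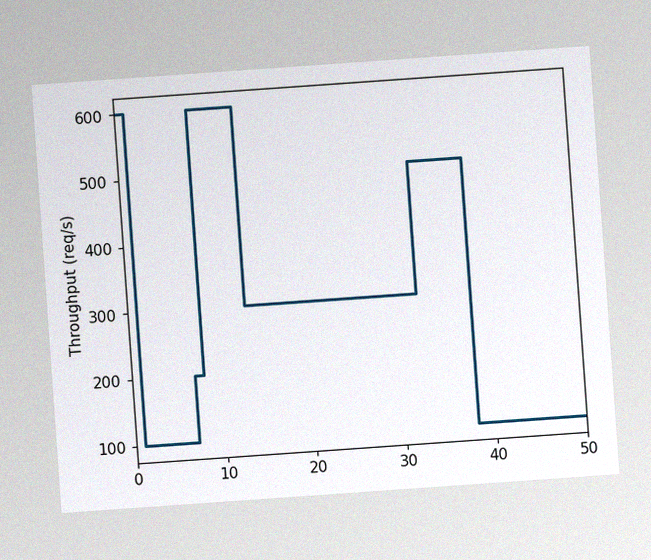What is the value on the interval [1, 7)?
The chart is tilted about 4° counter-clockwise, with some photo noise. On [1, 7) the step sits at 100req/s.

100req/s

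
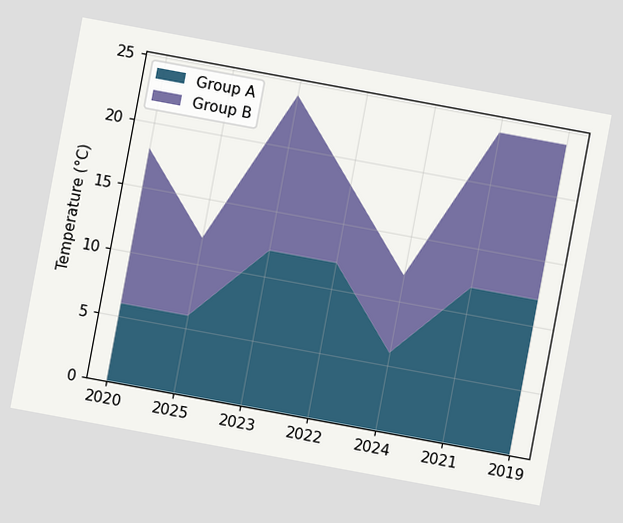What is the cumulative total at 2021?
24°C

The chart is tilted about 10° clockwise. The stacked total at 2021 reaches 24°C.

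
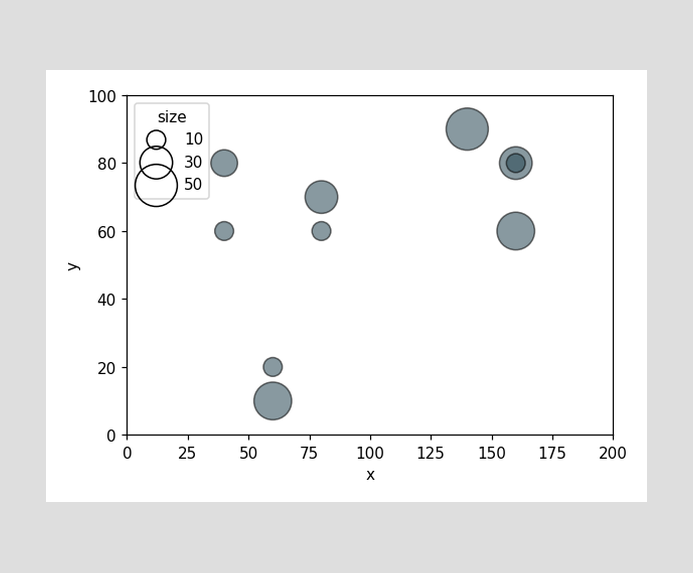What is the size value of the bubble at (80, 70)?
Matching the bubble at (80, 70) against the size legend gives 30.

30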